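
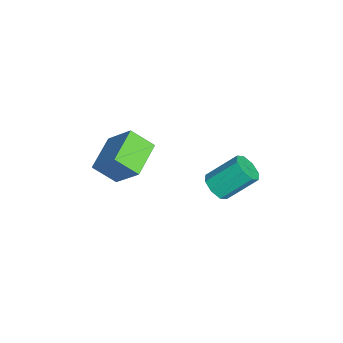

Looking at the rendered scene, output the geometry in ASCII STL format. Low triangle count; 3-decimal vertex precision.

solid 
facet normal 0.081 -0.746 -0.661
outer loop
vertex -2.927 0.434 -3.921
vertex -3.484 0.658 -4.242
vertex -2.817 0.778 -4.296
endloop
endfacet
facet normal 0.974 -0.081 0.211
outer loop
vertex -2.927 0.434 -3.921
vertex -2.817 0.778 -4.296
vertex -3.06 1.658 -2.838
endloop
endfacet
facet normal 0.974 -0.083 0.212
outer loop
vertex -3.06 1.658 -2.838
vertex -2.817 0.778 -4.296
vertex -2.949 2.002 -3.212
endloop
endfacet
facet normal -0.081 0.745 0.662
outer loop
vertex -3.06 1.658 -2.838
vertex -2.949 2.002 -3.212
vertex -3.616 1.882 -3.158
endloop
endfacet
facet normal 0.081 -0.746 -0.661
outer loop
vertex -2.817 0.778 -4.296
vertex -3.484 0.658 -4.242
vertex -3.097 1.052 -4.639
endloop
endfacet
facet normal 0.839 0.408 -0.359
outer loop
vertex -2.817 0.778 -4.296
vertex -3.097 1.052 -4.639
vertex -2.949 2.002 -3.212
endloop
endfacet
facet normal 0.839 0.408 -0.359
outer loop
vertex -2.949 2.002 -3.212
vertex -3.097 1.052 -4.639
vertex -3.229 2.276 -3.555
endloop
endfacet
facet normal -0.081 0.746 0.661
outer loop
vertex -2.949 2.002 -3.212
vertex -3.229 2.276 -3.555
vertex -3.616 1.882 -3.158
endloop
endfacet
facet normal 0.082 -0.746 -0.661
outer loop
vertex -3.097 1.052 -4.639
vertex -3.484 0.658 -4.242
vertex -3.604 1.094 -4.749
endloop
endfacet
facet normal 0.211 0.661 -0.720
outer loop
vertex -3.097 1.052 -4.639
vertex -3.604 1.094 -4.749
vertex -3.229 2.276 -3.555
endloop
endfacet
facet normal 0.212 0.660 -0.720
outer loop
vertex -3.229 2.276 -3.555
vertex -3.604 1.094 -4.749
vertex -3.736 2.318 -3.666
endloop
endfacet
facet normal -0.083 0.746 0.660
outer loop
vertex -3.229 2.276 -3.555
vertex -3.736 2.318 -3.666
vertex -3.616 1.882 -3.158
endloop
endfacet
facet normal 0.080 -0.746 -0.661
outer loop
vertex -3.604 1.094 -4.749
vertex -3.484 0.658 -4.242
vertex -4.04 0.882 -4.562
endloop
endfacet
facet normal -0.538 0.525 -0.659
outer loop
vertex -3.604 1.094 -4.749
vertex -4.04 0.882 -4.562
vertex -3.736 2.318 -3.666
endloop
endfacet
facet normal -0.537 0.525 -0.660
outer loop
vertex -3.736 2.318 -3.666
vertex -4.04 0.882 -4.562
vertex -4.173 2.106 -3.479
endloop
endfacet
facet normal -0.080 0.747 0.660
outer loop
vertex -3.736 2.318 -3.666
vertex -4.173 2.106 -3.479
vertex -3.616 1.882 -3.158
endloop
endfacet
facet normal 0.081 -0.745 -0.662
outer loop
vertex -4.04 0.882 -4.562
vertex -3.484 0.658 -4.242
vertex -4.151 0.538 -4.188
endloop
endfacet
facet normal -0.974 0.083 -0.213
outer loop
vertex -4.04 0.882 -4.562
vertex -4.151 0.538 -4.188
vertex -4.173 2.106 -3.479
endloop
endfacet
facet normal -0.974 0.082 -0.211
outer loop
vertex -4.173 2.106 -3.479
vertex -4.151 0.538 -4.188
vertex -4.283 1.762 -3.104
endloop
endfacet
facet normal -0.081 0.746 0.661
outer loop
vertex -4.173 2.106 -3.479
vertex -4.283 1.762 -3.104
vertex -3.616 1.882 -3.158
endloop
endfacet
facet normal 0.081 -0.746 -0.661
outer loop
vertex -4.151 0.538 -4.188
vertex -3.484 0.658 -4.242
vertex -3.871 0.264 -3.845
endloop
endfacet
facet normal -0.839 -0.408 0.359
outer loop
vertex -4.151 0.538 -4.188
vertex -3.871 0.264 -3.845
vertex -4.283 1.762 -3.104
endloop
endfacet
facet normal -0.839 -0.408 0.359
outer loop
vertex -4.283 1.762 -3.104
vertex -3.871 0.264 -3.845
vertex -4.003 1.488 -2.761
endloop
endfacet
facet normal -0.081 0.746 0.661
outer loop
vertex -4.283 1.762 -3.104
vertex -4.003 1.488 -2.761
vertex -3.616 1.882 -3.158
endloop
endfacet
facet normal 0.083 -0.746 -0.660
outer loop
vertex -3.871 0.264 -3.845
vertex -3.484 0.658 -4.242
vertex -3.364 0.222 -3.734
endloop
endfacet
facet normal -0.212 -0.661 0.720
outer loop
vertex -3.871 0.264 -3.845
vertex -3.364 0.222 -3.734
vertex -4.003 1.488 -2.761
endloop
endfacet
facet normal -0.211 -0.660 0.721
outer loop
vertex -4.003 1.488 -2.761
vertex -3.364 0.222 -3.734
vertex -3.496 1.446 -2.651
endloop
endfacet
facet normal -0.082 0.746 0.661
outer loop
vertex -4.003 1.488 -2.761
vertex -3.496 1.446 -2.651
vertex -3.616 1.882 -3.158
endloop
endfacet
facet normal 0.080 -0.747 -0.660
outer loop
vertex -3.364 0.222 -3.734
vertex -3.484 0.658 -4.242
vertex -2.927 0.434 -3.921
endloop
endfacet
facet normal 0.537 -0.526 0.660
outer loop
vertex -3.364 0.222 -3.734
vertex -2.927 0.434 -3.921
vertex -3.496 1.446 -2.651
endloop
endfacet
facet normal 0.538 -0.525 0.659
outer loop
vertex -3.496 1.446 -2.651
vertex -2.927 0.434 -3.921
vertex -3.06 1.658 -2.838
endloop
endfacet
facet normal -0.080 0.746 0.661
outer loop
vertex -3.496 1.446 -2.651
vertex -3.06 1.658 -2.838
vertex -3.616 1.882 -3.158
endloop
endfacet
facet normal -0.438 -0.517 -0.735
outer loop
vertex -3.186 -4.108 -2.475
vertex -4.59 -3.47 -2.087
vertex -2.982 -3.194 -3.24
endloop
endfacet
facet normal 0.883 -0.401 -0.244
outer loop
vertex -2.25 -2.33 -2.013
vertex -3.186 -4.108 -2.475
vertex -2.982 -3.194 -3.24
endloop
endfacet
facet normal -0.438 -0.518 -0.735
outer loop
vertex -2.982 -3.194 -3.24
vertex -4.59 -3.47 -2.087
vertex -4.386 -2.556 -2.853
endloop
endfacet
facet normal 0.169 0.756 -0.633
outer loop
vertex -4.386 -2.556 -2.853
vertex -2.25 -2.33 -2.013
vertex -2.982 -3.194 -3.24
endloop
endfacet
facet normal -0.169 -0.756 0.633
outer loop
vertex -3.186 -4.108 -2.475
vertex -3.858 -2.606 -0.86
vertex -4.59 -3.47 -2.087
endloop
endfacet
facet normal 0.883 -0.401 -0.244
outer loop
vertex -2.454 -3.244 -1.247
vertex -3.186 -4.108 -2.475
vertex -2.25 -2.33 -2.013
endloop
endfacet
facet normal -0.169 -0.756 0.633
outer loop
vertex -2.454 -3.244 -1.247
vertex -3.858 -2.606 -0.86
vertex -3.186 -4.108 -2.475
endloop
endfacet
facet normal -0.883 0.401 0.244
outer loop
vertex -4.59 -3.47 -2.087
vertex -3.858 -2.606 -0.86
vertex -4.386 -2.556 -2.853
endloop
endfacet
facet normal 0.169 0.756 -0.632
outer loop
vertex -3.654 -1.692 -1.625
vertex -2.25 -2.33 -2.013
vertex -4.386 -2.556 -2.853
endloop
endfacet
facet normal -0.883 0.401 0.244
outer loop
vertex -4.386 -2.556 -2.853
vertex -3.858 -2.606 -0.86
vertex -3.654 -1.692 -1.625
endloop
endfacet
facet normal 0.438 0.518 0.735
outer loop
vertex -3.654 -1.692 -1.625
vertex -2.454 -3.244 -1.247
vertex -2.25 -2.33 -2.013
endloop
endfacet
facet normal 0.438 0.518 0.735
outer loop
vertex -3.858 -2.606 -0.86
vertex -2.454 -3.244 -1.247
vertex -3.654 -1.692 -1.625
endloop
endfacet

endsolid


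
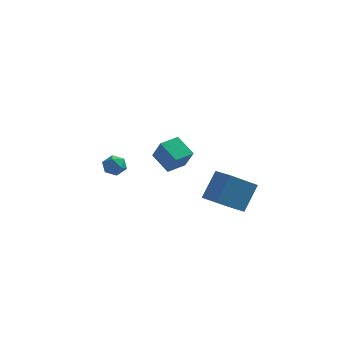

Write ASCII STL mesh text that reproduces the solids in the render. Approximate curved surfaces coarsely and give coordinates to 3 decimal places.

solid 
facet normal 0.148 0.144 0.978
outer loop
vertex -3.506 2.979 -0.484
vertex -3.366 2.251 -0.398
vertex -2.808 2.723 -0.552
endloop
endfacet
facet normal 0.325 0.725 0.607
outer loop
vertex -3.506 2.979 -0.484
vertex -2.808 2.723 -0.552
vertex -3.065 3.237 -1.029
endloop
endfacet
facet normal -0.250 0.938 0.241
outer loop
vertex -3.506 2.979 -0.484
vertex -3.065 3.237 -1.029
vertex -3.782 3.082 -1.17
endloop
endfacet
facet normal -0.782 0.487 0.388
outer loop
vertex -3.506 2.979 -0.484
vertex -3.782 3.082 -1.17
vertex -3.968 2.473 -0.78
endloop
endfacet
facet normal -0.537 -0.004 0.844
outer loop
vertex -3.506 2.979 -0.484
vertex -3.968 2.473 -0.78
vertex -3.366 2.251 -0.398
endloop
endfacet
facet normal 0.830 0.541 0.136
outer loop
vertex -3.065 3.237 -1.029
vertex -2.808 2.723 -0.552
vertex -2.652 2.667 -1.28
endloop
endfacet
facet normal 0.542 -0.400 0.739
outer loop
vertex -2.808 2.723 -0.552
vertex -3.366 2.251 -0.398
vertex -2.838 2.058 -0.89
endloop
endfacet
facet normal -0.566 -0.639 0.520
outer loop
vertex -3.366 2.251 -0.398
vertex -3.968 2.473 -0.78
vertex -3.555 1.903 -1.031
endloop
endfacet
facet normal -0.964 0.154 -0.218
outer loop
vertex -3.968 2.473 -0.78
vertex -3.782 3.082 -1.17
vertex -3.812 2.417 -1.508
endloop
endfacet
facet normal -0.102 0.884 -0.456
outer loop
vertex -3.782 3.082 -1.17
vertex -3.065 3.237 -1.029
vertex -3.254 2.889 -1.662
endloop
endfacet
facet normal 0.782 -0.487 -0.388
outer loop
vertex -3.114 2.161 -1.576
vertex -2.652 2.667 -1.28
vertex -2.838 2.058 -0.89
endloop
endfacet
facet normal 0.250 -0.938 -0.241
outer loop
vertex -3.114 2.161 -1.576
vertex -2.838 2.058 -0.89
vertex -3.555 1.903 -1.031
endloop
endfacet
facet normal -0.325 -0.725 -0.607
outer loop
vertex -3.114 2.161 -1.576
vertex -3.555 1.903 -1.031
vertex -3.812 2.417 -1.508
endloop
endfacet
facet normal -0.148 -0.144 -0.978
outer loop
vertex -3.114 2.161 -1.576
vertex -3.812 2.417 -1.508
vertex -3.254 2.889 -1.662
endloop
endfacet
facet normal 0.537 0.004 -0.844
outer loop
vertex -3.114 2.161 -1.576
vertex -3.254 2.889 -1.662
vertex -2.652 2.667 -1.28
endloop
endfacet
facet normal 0.964 -0.154 0.218
outer loop
vertex -2.838 2.058 -0.89
vertex -2.652 2.667 -1.28
vertex -2.808 2.723 -0.552
endloop
endfacet
facet normal 0.102 -0.884 0.456
outer loop
vertex -3.555 1.903 -1.031
vertex -2.838 2.058 -0.89
vertex -3.366 2.251 -0.398
endloop
endfacet
facet normal -0.830 -0.541 -0.136
outer loop
vertex -3.812 2.417 -1.508
vertex -3.555 1.903 -1.031
vertex -3.968 2.473 -0.78
endloop
endfacet
facet normal -0.542 0.400 -0.739
outer loop
vertex -3.254 2.889 -1.662
vertex -3.812 2.417 -1.508
vertex -3.782 3.082 -1.17
endloop
endfacet
facet normal 0.566 0.639 -0.520
outer loop
vertex -2.652 2.667 -1.28
vertex -3.254 2.889 -1.662
vertex -3.065 3.237 -1.029
endloop
endfacet
facet normal -0.753 0.644 -0.134
outer loop
vertex 2.102 -1.937 -0.549
vertex 2.666 -0.97 0.936
vertex 3.375 -0.715 -1.829
endloop
endfacet
facet normal -0.303 -0.520 -0.798
outer loop
vertex 4.234 -1.45 -1.676
vertex 2.102 -1.937 -0.549
vertex 3.375 -0.715 -1.829
endloop
endfacet
facet normal -0.753 0.645 -0.133
outer loop
vertex 3.375 -0.715 -1.829
vertex 2.666 -0.97 0.936
vertex 3.94 0.252 -0.343
endloop
endfacet
facet normal 0.584 0.561 -0.587
outer loop
vertex 3.94 0.252 -0.343
vertex 4.234 -1.45 -1.676
vertex 3.375 -0.715 -1.829
endloop
endfacet
facet normal -0.584 -0.561 0.587
outer loop
vertex 2.102 -1.937 -0.549
vertex 3.525 -1.705 1.089
vertex 2.666 -0.97 0.936
endloop
endfacet
facet normal -0.304 -0.520 -0.799
outer loop
vertex 2.96 -2.672 -0.397
vertex 2.102 -1.937 -0.549
vertex 4.234 -1.45 -1.676
endloop
endfacet
facet normal -0.584 -0.561 0.587
outer loop
vertex 2.96 -2.672 -0.397
vertex 3.525 -1.705 1.089
vertex 2.102 -1.937 -0.549
endloop
endfacet
facet normal 0.303 0.520 0.799
outer loop
vertex 2.666 -0.97 0.936
vertex 3.525 -1.705 1.089
vertex 3.94 0.252 -0.343
endloop
endfacet
facet normal 0.584 0.561 -0.587
outer loop
vertex 4.798 -0.483 -0.191
vertex 4.234 -1.45 -1.676
vertex 3.94 0.252 -0.343
endloop
endfacet
facet normal 0.304 0.520 0.798
outer loop
vertex 3.94 0.252 -0.343
vertex 3.525 -1.705 1.089
vertex 4.798 -0.483 -0.191
endloop
endfacet
facet normal 0.753 -0.645 0.134
outer loop
vertex 4.798 -0.483 -0.191
vertex 2.96 -2.672 -0.397
vertex 4.234 -1.45 -1.676
endloop
endfacet
facet normal 0.753 -0.645 0.133
outer loop
vertex 3.525 -1.705 1.089
vertex 2.96 -2.672 -0.397
vertex 4.798 -0.483 -0.191
endloop
endfacet
facet normal -0.363 0.402 -0.841
outer loop
vertex -0.798 0.041 1.28
vertex -0.023 0.926 1.369
vertex 0.133 -0.699 0.524
endloop
endfacet
facet normal -0.657 -0.750 -0.075
outer loop
vertex 0.663 -1.286 1.751
vertex -0.798 0.041 1.28
vertex 0.133 -0.699 0.524
endloop
endfacet
facet normal -0.363 0.402 -0.841
outer loop
vertex 0.133 -0.699 0.524
vertex -0.023 0.926 1.369
vertex 0.909 0.187 0.613
endloop
endfacet
facet normal 0.661 -0.525 -0.537
outer loop
vertex 0.909 0.187 0.613
vertex 0.663 -1.286 1.751
vertex 0.133 -0.699 0.524
endloop
endfacet
facet normal -0.661 0.525 0.537
outer loop
vertex -0.798 0.041 1.28
vertex 0.507 0.339 2.596
vertex -0.023 0.926 1.369
endloop
endfacet
facet normal -0.657 -0.750 -0.076
outer loop
vertex -0.269 -0.547 2.507
vertex -0.798 0.041 1.28
vertex 0.663 -1.286 1.751
endloop
endfacet
facet normal -0.661 0.525 0.536
outer loop
vertex -0.269 -0.547 2.507
vertex 0.507 0.339 2.596
vertex -0.798 0.041 1.28
endloop
endfacet
facet normal 0.656 0.751 0.076
outer loop
vertex -0.023 0.926 1.369
vertex 0.507 0.339 2.596
vertex 0.909 0.187 0.613
endloop
endfacet
facet normal 0.661 -0.525 -0.536
outer loop
vertex 1.438 -0.401 1.84
vertex 0.663 -1.286 1.751
vertex 0.909 0.187 0.613
endloop
endfacet
facet normal 0.657 0.750 0.076
outer loop
vertex 0.909 0.187 0.613
vertex 0.507 0.339 2.596
vertex 1.438 -0.401 1.84
endloop
endfacet
facet normal 0.363 -0.402 0.841
outer loop
vertex 1.438 -0.401 1.84
vertex -0.269 -0.547 2.507
vertex 0.663 -1.286 1.751
endloop
endfacet
facet normal 0.363 -0.402 0.841
outer loop
vertex 0.507 0.339 2.596
vertex -0.269 -0.547 2.507
vertex 1.438 -0.401 1.84
endloop
endfacet

endsolid


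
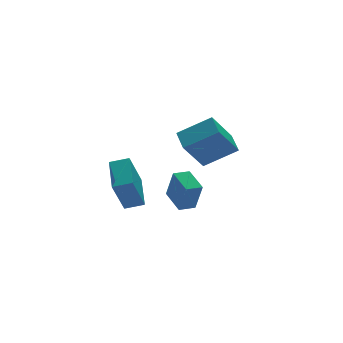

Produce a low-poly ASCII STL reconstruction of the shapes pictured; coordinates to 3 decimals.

solid 
facet normal -0.994 0.043 0.101
outer loop
vertex -1.937 -2.907 1.025
vertex -1.844 -1.587 1.378
vertex -2.071 -2.497 -0.474
endloop
endfacet
facet normal -0.067 -0.964 -0.258
outer loop
vertex -1.236 -2.533 -0.558
vertex -1.937 -2.907 1.025
vertex -2.071 -2.497 -0.474
endloop
endfacet
facet normal -0.994 0.043 0.101
outer loop
vertex -2.071 -2.497 -0.474
vertex -1.844 -1.587 1.378
vertex -1.978 -1.177 -0.121
endloop
endfacet
facet normal -0.085 0.263 -0.961
outer loop
vertex -1.978 -1.177 -0.121
vertex -1.236 -2.533 -0.558
vertex -2.071 -2.497 -0.474
endloop
endfacet
facet normal 0.085 -0.263 0.961
outer loop
vertex -1.937 -2.907 1.025
vertex -1.009 -1.623 1.294
vertex -1.844 -1.587 1.378
endloop
endfacet
facet normal -0.067 -0.964 -0.258
outer loop
vertex -1.102 -2.943 0.941
vertex -1.937 -2.907 1.025
vertex -1.236 -2.533 -0.558
endloop
endfacet
facet normal 0.085 -0.263 0.961
outer loop
vertex -1.102 -2.943 0.941
vertex -1.009 -1.623 1.294
vertex -1.937 -2.907 1.025
endloop
endfacet
facet normal 0.067 0.964 0.258
outer loop
vertex -1.844 -1.587 1.378
vertex -1.009 -1.623 1.294
vertex -1.978 -1.177 -0.121
endloop
endfacet
facet normal -0.085 0.263 -0.961
outer loop
vertex -1.143 -1.213 -0.205
vertex -1.236 -2.533 -0.558
vertex -1.978 -1.177 -0.121
endloop
endfacet
facet normal 0.067 0.964 0.258
outer loop
vertex -1.978 -1.177 -0.121
vertex -1.009 -1.623 1.294
vertex -1.143 -1.213 -0.205
endloop
endfacet
facet normal 0.994 -0.043 -0.101
outer loop
vertex -1.143 -1.213 -0.205
vertex -1.102 -2.943 0.941
vertex -1.236 -2.533 -0.558
endloop
endfacet
facet normal 0.994 -0.043 -0.101
outer loop
vertex -1.009 -1.623 1.294
vertex -1.102 -2.943 0.941
vertex -1.143 -1.213 -0.205
endloop
endfacet
facet normal -0.588 -0.112 0.801
outer loop
vertex 1.01 -0.213 3.628
vertex -0.463 0.504 2.646
vertex 0.718 -1.317 3.259
endloop
endfacet
facet normal 0.771 -0.376 0.514
outer loop
vertex 1.943 -1.084 1.594
vertex 1.01 -0.213 3.628
vertex 0.718 -1.317 3.259
endloop
endfacet
facet normal -0.589 -0.112 0.800
outer loop
vertex 0.718 -1.317 3.259
vertex -0.463 0.504 2.646
vertex -0.754 -0.6 2.277
endloop
endfacet
facet normal -0.243 -0.920 -0.308
outer loop
vertex -0.754 -0.6 2.277
vertex 1.943 -1.084 1.594
vertex 0.718 -1.317 3.259
endloop
endfacet
facet normal 0.243 0.920 0.307
outer loop
vertex 1.01 -0.213 3.628
vertex 0.762 0.737 0.981
vertex -0.463 0.504 2.646
endloop
endfacet
facet normal 0.771 -0.375 0.514
outer loop
vertex 2.234 0.02 1.963
vertex 1.01 -0.213 3.628
vertex 1.943 -1.084 1.594
endloop
endfacet
facet normal 0.243 0.920 0.307
outer loop
vertex 2.234 0.02 1.963
vertex 0.762 0.737 0.981
vertex 1.01 -0.213 3.628
endloop
endfacet
facet normal -0.771 0.375 -0.515
outer loop
vertex -0.463 0.504 2.646
vertex 0.762 0.737 0.981
vertex -0.754 -0.6 2.277
endloop
endfacet
facet normal -0.243 -0.920 -0.307
outer loop
vertex 0.47 -0.367 0.612
vertex 1.943 -1.084 1.594
vertex -0.754 -0.6 2.277
endloop
endfacet
facet normal -0.771 0.376 -0.514
outer loop
vertex -0.754 -0.6 2.277
vertex 0.762 0.737 0.981
vertex 0.47 -0.367 0.612
endloop
endfacet
facet normal 0.589 0.112 -0.801
outer loop
vertex 0.47 -0.367 0.612
vertex 2.234 0.02 1.963
vertex 1.943 -1.084 1.594
endloop
endfacet
facet normal 0.589 0.112 -0.801
outer loop
vertex 0.762 0.737 0.981
vertex 2.234 0.02 1.963
vertex 0.47 -0.367 0.612
endloop
endfacet
facet normal -0.834 0.480 -0.272
outer loop
vertex -2.643 2.833 -1.519
vertex -1.89 4.524 -0.846
vertex -1.781 3.226 -3.471
endloop
endfacet
facet normal -0.383 -0.858 -0.342
outer loop
vertex -0.93 2.736 -3.194
vertex -2.643 2.833 -1.519
vertex -1.781 3.226 -3.471
endloop
endfacet
facet normal -0.834 0.480 -0.272
outer loop
vertex -1.781 3.226 -3.471
vertex -1.89 4.524 -0.846
vertex -1.028 4.917 -2.798
endloop
endfacet
facet normal 0.397 0.181 -0.900
outer loop
vertex -1.028 4.917 -2.798
vertex -0.93 2.736 -3.194
vertex -1.781 3.226 -3.471
endloop
endfacet
facet normal -0.397 -0.181 0.900
outer loop
vertex -2.643 2.833 -1.519
vertex -1.039 4.034 -0.569
vertex -1.89 4.524 -0.846
endloop
endfacet
facet normal -0.383 -0.858 -0.342
outer loop
vertex -1.792 2.343 -1.242
vertex -2.643 2.833 -1.519
vertex -0.93 2.736 -3.194
endloop
endfacet
facet normal -0.397 -0.181 0.900
outer loop
vertex -1.792 2.343 -1.242
vertex -1.039 4.034 -0.569
vertex -2.643 2.833 -1.519
endloop
endfacet
facet normal 0.383 0.858 0.342
outer loop
vertex -1.89 4.524 -0.846
vertex -1.039 4.034 -0.569
vertex -1.028 4.917 -2.798
endloop
endfacet
facet normal 0.397 0.181 -0.900
outer loop
vertex -0.177 4.427 -2.521
vertex -0.93 2.736 -3.194
vertex -1.028 4.917 -2.798
endloop
endfacet
facet normal 0.383 0.858 0.342
outer loop
vertex -1.028 4.917 -2.798
vertex -1.039 4.034 -0.569
vertex -0.177 4.427 -2.521
endloop
endfacet
facet normal 0.834 -0.480 0.272
outer loop
vertex -0.177 4.427 -2.521
vertex -1.792 2.343 -1.242
vertex -0.93 2.736 -3.194
endloop
endfacet
facet normal 0.834 -0.480 0.272
outer loop
vertex -1.039 4.034 -0.569
vertex -1.792 2.343 -1.242
vertex -0.177 4.427 -2.521
endloop
endfacet

endsolid


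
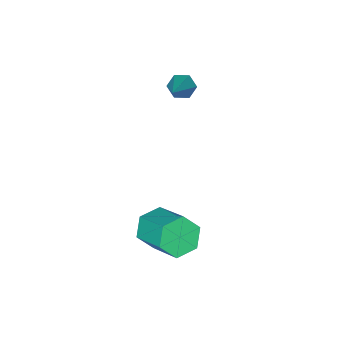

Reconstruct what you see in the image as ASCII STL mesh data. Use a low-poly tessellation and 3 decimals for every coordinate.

solid 
facet normal -0.156 -0.848 -0.506
outer loop
vertex 2.0 2.74 -4.78
vertex 1.548 2.422 -4.108
vertex 1.141 2.87 -4.733
endloop
endfacet
facet normal 0.030 0.508 -0.861
outer loop
vertex 2.0 2.74 -4.78
vertex 1.141 2.87 -4.733
vertex 2.284 4.275 -3.864
endloop
endfacet
facet normal 0.030 0.508 -0.861
outer loop
vertex 2.284 4.275 -3.864
vertex 1.141 2.87 -4.733
vertex 1.425 4.406 -3.817
endloop
endfacet
facet normal 0.157 0.848 0.506
outer loop
vertex 2.284 4.275 -3.864
vertex 1.425 4.406 -3.817
vertex 1.832 3.958 -3.192
endloop
endfacet
facet normal -0.157 -0.848 -0.506
outer loop
vertex 1.141 2.87 -4.733
vertex 1.548 2.422 -4.108
vertex 0.689 2.553 -4.061
endloop
endfacet
facet normal -0.840 0.384 -0.384
outer loop
vertex 1.141 2.87 -4.733
vertex 0.689 2.553 -4.061
vertex 1.425 4.406 -3.817
endloop
endfacet
facet normal -0.840 0.384 -0.383
outer loop
vertex 1.425 4.406 -3.817
vertex 0.689 2.553 -4.061
vertex 0.973 4.088 -3.145
endloop
endfacet
facet normal 0.156 0.848 0.506
outer loop
vertex 1.425 4.406 -3.817
vertex 0.973 4.088 -3.145
vertex 1.832 3.958 -3.192
endloop
endfacet
facet normal -0.157 -0.848 -0.506
outer loop
vertex 0.689 2.553 -4.061
vertex 1.548 2.422 -4.108
vertex 1.096 2.105 -3.436
endloop
endfacet
facet normal -0.870 -0.124 0.478
outer loop
vertex 0.689 2.553 -4.061
vertex 1.096 2.105 -3.436
vertex 0.973 4.088 -3.145
endloop
endfacet
facet normal -0.870 -0.124 0.478
outer loop
vertex 0.973 4.088 -3.145
vertex 1.096 2.105 -3.436
vertex 1.38 3.64 -2.52
endloop
endfacet
facet normal 0.156 0.848 0.506
outer loop
vertex 0.973 4.088 -3.145
vertex 1.38 3.64 -2.52
vertex 1.832 3.958 -3.192
endloop
endfacet
facet normal -0.157 -0.848 -0.506
outer loop
vertex 1.096 2.105 -3.436
vertex 1.548 2.422 -4.108
vertex 1.955 1.974 -3.483
endloop
endfacet
facet normal -0.030 -0.508 0.861
outer loop
vertex 1.096 2.105 -3.436
vertex 1.955 1.974 -3.483
vertex 1.38 3.64 -2.52
endloop
endfacet
facet normal -0.030 -0.508 0.861
outer loop
vertex 1.38 3.64 -2.52
vertex 1.955 1.974 -3.483
vertex 2.239 3.51 -2.567
endloop
endfacet
facet normal 0.156 0.848 0.506
outer loop
vertex 1.38 3.64 -2.52
vertex 2.239 3.51 -2.567
vertex 1.832 3.958 -3.192
endloop
endfacet
facet normal -0.156 -0.848 -0.506
outer loop
vertex 1.955 1.974 -3.483
vertex 1.548 2.422 -4.108
vertex 2.407 2.292 -4.155
endloop
endfacet
facet normal 0.840 -0.384 0.383
outer loop
vertex 1.955 1.974 -3.483
vertex 2.407 2.292 -4.155
vertex 2.239 3.51 -2.567
endloop
endfacet
facet normal 0.840 -0.384 0.384
outer loop
vertex 2.239 3.51 -2.567
vertex 2.407 2.292 -4.155
vertex 2.691 3.827 -3.239
endloop
endfacet
facet normal 0.157 0.848 0.506
outer loop
vertex 2.239 3.51 -2.567
vertex 2.691 3.827 -3.239
vertex 1.832 3.958 -3.192
endloop
endfacet
facet normal -0.156 -0.848 -0.506
outer loop
vertex 2.407 2.292 -4.155
vertex 1.548 2.422 -4.108
vertex 2.0 2.74 -4.78
endloop
endfacet
facet normal 0.870 0.124 -0.478
outer loop
vertex 2.407 2.292 -4.155
vertex 2.0 2.74 -4.78
vertex 2.691 3.827 -3.239
endloop
endfacet
facet normal 0.870 0.124 -0.478
outer loop
vertex 2.691 3.827 -3.239
vertex 2.0 2.74 -4.78
vertex 2.284 4.275 -3.864
endloop
endfacet
facet normal 0.157 0.848 0.506
outer loop
vertex 2.691 3.827 -3.239
vertex 2.284 4.275 -3.864
vertex 1.832 3.958 -3.192
endloop
endfacet
facet normal -0.672 -0.463 -0.578
outer loop
vertex -1.632 -0.068 -0.276
vertex -2.008 -0.056 0.152
vertex -1.986 0.376 -0.22
endloop
endfacet
facet normal 0.559 0.526 -0.641
outer loop
vertex -1.632 -0.068 -0.276
vertex -1.986 0.376 -0.22
vertex -0.712 0.836 1.268
endloop
endfacet
facet normal -0.672 -0.464 -0.578
outer loop
vertex -1.986 0.376 -0.22
vertex -2.008 -0.056 0.152
vertex -2.362 0.387 0.208
endloop
endfacet
facet normal -0.159 0.973 -0.165
outer loop
vertex -1.986 0.376 -0.22
vertex -2.362 0.387 0.208
vertex -0.712 0.836 1.268
endloop
endfacet
facet normal -0.671 -0.463 -0.578
outer loop
vertex -2.362 0.387 0.208
vertex -2.008 -0.056 0.152
vertex -2.385 -0.044 0.58
endloop
endfacet
facet normal -0.550 0.562 0.618
outer loop
vertex -2.362 0.387 0.208
vertex -2.385 -0.044 0.58
vertex -0.712 0.836 1.268
endloop
endfacet
facet normal -0.672 -0.462 -0.579
outer loop
vertex -2.385 -0.044 0.58
vertex -2.008 -0.056 0.152
vertex -2.031 -0.488 0.523
endloop
endfacet
facet normal -0.225 -0.298 0.928
outer loop
vertex -2.385 -0.044 0.58
vertex -2.031 -0.488 0.523
vertex -0.712 0.836 1.268
endloop
endfacet
facet normal -0.673 -0.461 -0.578
outer loop
vertex -2.031 -0.488 0.523
vertex -2.008 -0.056 0.152
vertex -1.655 -0.5 0.095
endloop
endfacet
facet normal 0.491 -0.744 0.453
outer loop
vertex -2.031 -0.488 0.523
vertex -1.655 -0.5 0.095
vertex -0.712 0.836 1.268
endloop
endfacet
facet normal -0.673 -0.461 -0.578
outer loop
vertex -1.655 -0.5 0.095
vertex -2.008 -0.056 0.152
vertex -1.632 -0.068 -0.276
endloop
endfacet
facet normal 0.883 -0.332 -0.332
outer loop
vertex -1.655 -0.5 0.095
vertex -1.632 -0.068 -0.276
vertex -0.712 0.836 1.268
endloop
endfacet

endsolid


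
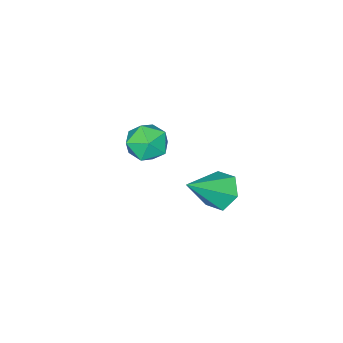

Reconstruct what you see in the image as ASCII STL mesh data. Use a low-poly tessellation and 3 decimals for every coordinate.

solid 
facet normal -0.063 0.879 0.473
outer loop
vertex 0.078 -1.864 0.136
vertex -0.354 -2.287 0.865
vertex 0.59 -2.213 0.853
endloop
endfacet
facet normal 0.513 0.857 0.051
outer loop
vertex 0.078 -1.864 0.136
vertex 0.59 -2.213 0.853
vertex 0.881 -2.334 -0.04
endloop
endfacet
facet normal 0.293 0.731 -0.616
outer loop
vertex 0.078 -1.864 0.136
vertex 0.881 -2.334 -0.04
vertex 0.118 -2.483 -0.579
endloop
endfacet
facet normal -0.419 0.675 -0.607
outer loop
vertex 0.078 -1.864 0.136
vertex 0.118 -2.483 -0.579
vertex -0.645 -2.454 -0.02
endloop
endfacet
facet normal -0.639 0.766 0.066
outer loop
vertex 0.078 -1.864 0.136
vertex -0.645 -2.454 -0.02
vertex -0.354 -2.287 0.865
endloop
endfacet
facet normal 0.917 0.306 0.257
outer loop
vertex 0.881 -2.334 -0.04
vertex 0.59 -2.213 0.853
vertex 0.945 -3.046 0.58
endloop
endfacet
facet normal -0.015 0.342 0.940
outer loop
vertex 0.59 -2.213 0.853
vertex -0.354 -2.287 0.865
vertex 0.182 -3.017 1.139
endloop
endfacet
facet normal -0.946 0.160 0.281
outer loop
vertex -0.354 -2.287 0.865
vertex -0.645 -2.454 -0.02
vertex -0.581 -3.166 0.6
endloop
endfacet
facet normal -0.591 0.013 -0.807
outer loop
vertex -0.645 -2.454 -0.02
vertex 0.118 -2.483 -0.579
vertex -0.29 -3.287 -0.293
endloop
endfacet
facet normal 0.560 0.103 -0.822
outer loop
vertex 0.118 -2.483 -0.579
vertex 0.881 -2.334 -0.04
vertex 0.654 -3.213 -0.305
endloop
endfacet
facet normal 0.419 -0.675 0.607
outer loop
vertex 0.222 -3.636 0.424
vertex 0.945 -3.046 0.58
vertex 0.182 -3.017 1.139
endloop
endfacet
facet normal -0.293 -0.731 0.616
outer loop
vertex 0.222 -3.636 0.424
vertex 0.182 -3.017 1.139
vertex -0.581 -3.166 0.6
endloop
endfacet
facet normal -0.513 -0.857 -0.051
outer loop
vertex 0.222 -3.636 0.424
vertex -0.581 -3.166 0.6
vertex -0.29 -3.287 -0.293
endloop
endfacet
facet normal 0.063 -0.879 -0.473
outer loop
vertex 0.222 -3.636 0.424
vertex -0.29 -3.287 -0.293
vertex 0.654 -3.213 -0.305
endloop
endfacet
facet normal 0.639 -0.766 -0.066
outer loop
vertex 0.222 -3.636 0.424
vertex 0.654 -3.213 -0.305
vertex 0.945 -3.046 0.58
endloop
endfacet
facet normal 0.591 -0.013 0.807
outer loop
vertex 0.182 -3.017 1.139
vertex 0.945 -3.046 0.58
vertex 0.59 -2.213 0.853
endloop
endfacet
facet normal -0.560 -0.103 0.822
outer loop
vertex -0.581 -3.166 0.6
vertex 0.182 -3.017 1.139
vertex -0.354 -2.287 0.865
endloop
endfacet
facet normal -0.917 -0.306 -0.257
outer loop
vertex -0.29 -3.287 -0.293
vertex -0.581 -3.166 0.6
vertex -0.645 -2.454 -0.02
endloop
endfacet
facet normal 0.015 -0.342 -0.940
outer loop
vertex 0.654 -3.213 -0.305
vertex -0.29 -3.287 -0.293
vertex 0.118 -2.483 -0.579
endloop
endfacet
facet normal 0.946 -0.160 -0.281
outer loop
vertex 0.945 -3.046 0.58
vertex 0.654 -3.213 -0.305
vertex 0.881 -2.334 -0.04
endloop
endfacet
facet normal -0.767 0.173 -0.618
outer loop
vertex 1.308 2.153 0.367
vertex 0.836 1.591 0.796
vertex 0.835 2.409 1.026
endloop
endfacet
facet normal 0.580 0.809 0.102
outer loop
vertex 1.308 2.153 0.367
vertex 0.835 2.409 1.026
vertex 2.264 1.269 1.944
endloop
endfacet
facet normal -0.768 0.173 -0.617
outer loop
vertex 0.835 2.409 1.026
vertex 0.836 1.591 0.796
vertex 0.364 1.847 1.455
endloop
endfacet
facet normal -0.016 0.615 0.788
outer loop
vertex 0.835 2.409 1.026
vertex 0.364 1.847 1.455
vertex 2.264 1.269 1.944
endloop
endfacet
facet normal -0.768 0.172 -0.617
outer loop
vertex 0.364 1.847 1.455
vertex 0.836 1.591 0.796
vertex 0.365 1.028 1.225
endloop
endfacet
facet normal -0.313 -0.257 0.914
outer loop
vertex 0.364 1.847 1.455
vertex 0.365 1.028 1.225
vertex 2.264 1.269 1.944
endloop
endfacet
facet normal -0.768 0.172 -0.617
outer loop
vertex 0.365 1.028 1.225
vertex 0.836 1.591 0.796
vertex 0.837 0.772 0.566
endloop
endfacet
facet normal -0.015 -0.936 0.353
outer loop
vertex 0.365 1.028 1.225
vertex 0.837 0.772 0.566
vertex 2.264 1.269 1.944
endloop
endfacet
facet normal -0.768 0.172 -0.617
outer loop
vertex 0.837 0.772 0.566
vertex 0.836 1.591 0.796
vertex 1.308 1.334 0.137
endloop
endfacet
facet normal 0.581 -0.742 -0.334
outer loop
vertex 0.837 0.772 0.566
vertex 1.308 1.334 0.137
vertex 2.264 1.269 1.944
endloop
endfacet
facet normal -0.767 0.173 -0.617
outer loop
vertex 1.308 1.334 0.137
vertex 0.836 1.591 0.796
vertex 1.308 2.153 0.367
endloop
endfacet
facet normal 0.878 0.129 -0.460
outer loop
vertex 1.308 1.334 0.137
vertex 1.308 2.153 0.367
vertex 2.264 1.269 1.944
endloop
endfacet

endsolid


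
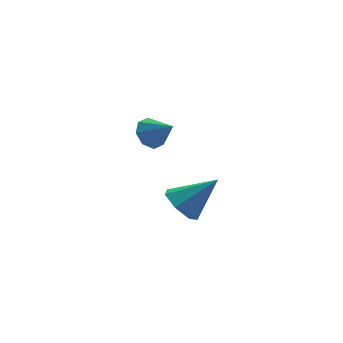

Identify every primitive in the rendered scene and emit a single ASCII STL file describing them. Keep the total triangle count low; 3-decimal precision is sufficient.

solid 
facet normal -0.749 0.062 -0.660
outer loop
vertex 2.594 -1.354 -1.354
vertex 2.062 -1.687 -0.781
vertex 2.25 -0.869 -0.918
endloop
endfacet
facet normal 0.733 0.662 -0.157
outer loop
vertex 2.594 -1.354 -1.354
vertex 2.25 -0.869 -0.918
vertex 3.358 -1.793 0.361
endloop
endfacet
facet normal -0.749 0.062 -0.659
outer loop
vertex 2.25 -0.869 -0.918
vertex 2.062 -1.687 -0.781
vertex 1.764 -1.0 -0.378
endloop
endfacet
facet normal 0.237 0.873 0.425
outer loop
vertex 2.25 -0.869 -0.918
vertex 1.764 -1.0 -0.378
vertex 3.358 -1.793 0.361
endloop
endfacet
facet normal -0.749 0.062 -0.659
outer loop
vertex 1.764 -1.0 -0.378
vertex 2.062 -1.687 -0.781
vertex 1.503 -1.648 -0.142
endloop
endfacet
facet normal -0.209 0.408 0.889
outer loop
vertex 1.764 -1.0 -0.378
vertex 1.503 -1.648 -0.142
vertex 3.358 -1.793 0.361
endloop
endfacet
facet normal -0.749 0.061 -0.659
outer loop
vertex 1.503 -1.648 -0.142
vertex 2.062 -1.687 -0.781
vertex 1.663 -2.325 -0.387
endloop
endfacet
facet normal -0.270 -0.383 0.883
outer loop
vertex 1.503 -1.648 -0.142
vertex 1.663 -2.325 -0.387
vertex 3.358 -1.793 0.361
endloop
endfacet
facet normal -0.749 0.061 -0.659
outer loop
vertex 1.663 -2.325 -0.387
vertex 2.062 -1.687 -0.781
vertex 2.123 -2.522 -0.928
endloop
endfacet
facet normal 0.101 -0.904 0.415
outer loop
vertex 1.663 -2.325 -0.387
vertex 2.123 -2.522 -0.928
vertex 3.358 -1.793 0.361
endloop
endfacet
facet normal -0.749 0.061 -0.660
outer loop
vertex 2.123 -2.522 -0.928
vertex 2.062 -1.687 -0.781
vertex 2.538 -2.089 -1.359
endloop
endfacet
facet normal 0.624 -0.763 -0.166
outer loop
vertex 2.123 -2.522 -0.928
vertex 2.538 -2.089 -1.359
vertex 3.358 -1.793 0.361
endloop
endfacet
facet normal -0.749 0.062 -0.660
outer loop
vertex 2.538 -2.089 -1.359
vertex 2.062 -1.687 -0.781
vertex 2.594 -1.354 -1.354
endloop
endfacet
facet normal 0.905 -0.066 -0.420
outer loop
vertex 2.538 -2.089 -1.359
vertex 2.594 -1.354 -1.354
vertex 3.358 -1.793 0.361
endloop
endfacet
facet normal -0.501 0.623 -0.600
outer loop
vertex 1.163 -2.72 3.148
vertex 0.78 -2.541 3.654
vertex 1.35 -2.325 3.402
endloop
endfacet
facet normal 0.927 -0.272 -0.259
outer loop
vertex 1.163 -2.72 3.148
vertex 1.35 -2.325 3.402
vertex 1.34 -3.239 4.326
endloop
endfacet
facet normal -0.501 0.623 -0.600
outer loop
vertex 1.35 -2.325 3.402
vertex 0.78 -2.541 3.654
vertex 1.203 -2.057 3.803
endloop
endfacet
facet normal 0.955 0.205 0.213
outer loop
vertex 1.35 -2.325 3.402
vertex 1.203 -2.057 3.803
vertex 1.34 -3.239 4.326
endloop
endfacet
facet normal -0.501 0.623 -0.601
outer loop
vertex 1.203 -2.057 3.803
vertex 0.78 -2.541 3.654
vertex 0.808 -2.072 4.117
endloop
endfacet
facet normal 0.564 0.388 0.729
outer loop
vertex 1.203 -2.057 3.803
vertex 0.808 -2.072 4.117
vertex 1.34 -3.239 4.326
endloop
endfacet
facet normal -0.500 0.623 -0.601
outer loop
vertex 0.808 -2.072 4.117
vertex 0.78 -2.541 3.654
vertex 0.396 -2.361 4.16
endloop
endfacet
facet normal -0.016 0.169 0.985
outer loop
vertex 0.808 -2.072 4.117
vertex 0.396 -2.361 4.16
vertex 1.34 -3.239 4.326
endloop
endfacet
facet normal -0.500 0.623 -0.601
outer loop
vertex 0.396 -2.361 4.16
vertex 0.78 -2.541 3.654
vertex 0.209 -2.756 3.906
endloop
endfacet
facet normal -0.448 -0.324 0.833
outer loop
vertex 0.396 -2.361 4.16
vertex 0.209 -2.756 3.906
vertex 1.34 -3.239 4.326
endloop
endfacet
facet normal -0.500 0.624 -0.600
outer loop
vertex 0.209 -2.756 3.906
vertex 0.78 -2.541 3.654
vertex 0.356 -3.025 3.504
endloop
endfacet
facet normal -0.477 -0.801 0.362
outer loop
vertex 0.209 -2.756 3.906
vertex 0.356 -3.025 3.504
vertex 1.34 -3.239 4.326
endloop
endfacet
facet normal -0.500 0.624 -0.601
outer loop
vertex 0.356 -3.025 3.504
vertex 0.78 -2.541 3.654
vertex 0.752 -3.01 3.19
endloop
endfacet
facet normal -0.085 -0.984 -0.154
outer loop
vertex 0.356 -3.025 3.504
vertex 0.752 -3.01 3.19
vertex 1.34 -3.239 4.326
endloop
endfacet
facet normal -0.501 0.624 -0.600
outer loop
vertex 0.752 -3.01 3.19
vertex 0.78 -2.541 3.654
vertex 1.163 -2.72 3.148
endloop
endfacet
facet normal 0.497 -0.764 -0.411
outer loop
vertex 0.752 -3.01 3.19
vertex 1.163 -2.72 3.148
vertex 1.34 -3.239 4.326
endloop
endfacet

endsolid


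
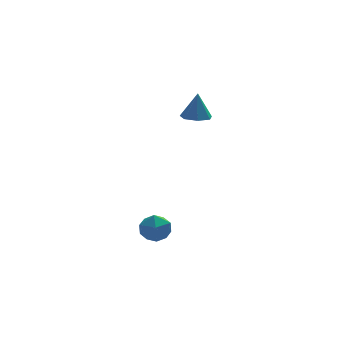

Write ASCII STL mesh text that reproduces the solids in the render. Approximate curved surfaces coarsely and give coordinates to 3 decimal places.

solid 
facet normal 0.033 0.650 0.759
outer loop
vertex -0.155 -3.006 -2.175
vertex 0.191 -3.656 -1.633
vertex 0.751 -3.119 -2.117
endloop
endfacet
facet normal 0.114 0.984 0.134
outer loop
vertex -0.155 -3.006 -2.175
vertex 0.751 -3.119 -2.117
vertex 0.36 -2.963 -2.93
endloop
endfacet
facet normal -0.461 0.846 -0.266
outer loop
vertex -0.155 -3.006 -2.175
vertex 0.36 -2.963 -2.93
vertex -0.441 -3.405 -2.948
endloop
endfacet
facet normal -0.897 0.427 0.112
outer loop
vertex -0.155 -3.006 -2.175
vertex -0.441 -3.405 -2.948
vertex -0.545 -3.833 -2.146
endloop
endfacet
facet normal -0.593 0.306 0.745
outer loop
vertex -0.155 -3.006 -2.175
vertex -0.545 -3.833 -2.146
vertex 0.191 -3.656 -1.633
endloop
endfacet
facet normal 0.683 0.704 -0.193
outer loop
vertex 0.36 -2.963 -2.93
vertex 0.751 -3.119 -2.117
vertex 1.025 -3.587 -2.854
endloop
endfacet
facet normal 0.550 0.164 0.819
outer loop
vertex 0.751 -3.119 -2.117
vertex 0.191 -3.656 -1.633
vertex 0.921 -4.015 -2.052
endloop
endfacet
facet normal -0.460 -0.393 0.796
outer loop
vertex 0.191 -3.656 -1.633
vertex -0.545 -3.833 -2.146
vertex 0.12 -4.457 -2.07
endloop
endfacet
facet normal -0.953 -0.197 -0.229
outer loop
vertex -0.545 -3.833 -2.146
vertex -0.441 -3.405 -2.948
vertex -0.271 -4.301 -2.883
endloop
endfacet
facet normal -0.246 0.481 -0.841
outer loop
vertex -0.441 -3.405 -2.948
vertex 0.36 -2.963 -2.93
vertex 0.289 -3.764 -3.367
endloop
endfacet
facet normal 0.897 -0.427 -0.112
outer loop
vertex 0.635 -4.414 -2.825
vertex 1.025 -3.587 -2.854
vertex 0.921 -4.015 -2.052
endloop
endfacet
facet normal 0.461 -0.846 0.266
outer loop
vertex 0.635 -4.414 -2.825
vertex 0.921 -4.015 -2.052
vertex 0.12 -4.457 -2.07
endloop
endfacet
facet normal -0.114 -0.984 -0.134
outer loop
vertex 0.635 -4.414 -2.825
vertex 0.12 -4.457 -2.07
vertex -0.271 -4.301 -2.883
endloop
endfacet
facet normal -0.033 -0.650 -0.759
outer loop
vertex 0.635 -4.414 -2.825
vertex -0.271 -4.301 -2.883
vertex 0.289 -3.764 -3.367
endloop
endfacet
facet normal 0.593 -0.306 -0.745
outer loop
vertex 0.635 -4.414 -2.825
vertex 0.289 -3.764 -3.367
vertex 1.025 -3.587 -2.854
endloop
endfacet
facet normal 0.953 0.197 0.229
outer loop
vertex 0.921 -4.015 -2.052
vertex 1.025 -3.587 -2.854
vertex 0.751 -3.119 -2.117
endloop
endfacet
facet normal 0.246 -0.481 0.841
outer loop
vertex 0.12 -4.457 -2.07
vertex 0.921 -4.015 -2.052
vertex 0.191 -3.656 -1.633
endloop
endfacet
facet normal -0.683 -0.704 0.193
outer loop
vertex -0.271 -4.301 -2.883
vertex 0.12 -4.457 -2.07
vertex -0.545 -3.833 -2.146
endloop
endfacet
facet normal -0.550 -0.164 -0.819
outer loop
vertex 0.289 -3.764 -3.367
vertex -0.271 -4.301 -2.883
vertex -0.441 -3.405 -2.948
endloop
endfacet
facet normal 0.460 0.393 -0.796
outer loop
vertex 1.025 -3.587 -2.854
vertex 0.289 -3.764 -3.367
vertex 0.36 -2.963 -2.93
endloop
endfacet
facet normal -0.071 -0.087 -0.994
outer loop
vertex 3.362 0.585 3.051
vertex 2.936 -0.086 3.14
vertex 2.674 0.668 3.093
endloop
endfacet
facet normal 0.133 0.932 0.338
outer loop
vertex 3.362 0.585 3.051
vertex 2.674 0.668 3.093
vertex 3.044 0.046 4.66
endloop
endfacet
facet normal -0.070 -0.086 -0.994
outer loop
vertex 2.674 0.668 3.093
vertex 2.936 -0.086 3.14
vertex 2.183 0.183 3.17
endloop
endfacet
facet normal -0.606 0.680 0.413
outer loop
vertex 2.674 0.668 3.093
vertex 2.183 0.183 3.17
vertex 3.044 0.046 4.66
endloop
endfacet
facet normal -0.070 -0.086 -0.994
outer loop
vertex 2.183 0.183 3.17
vertex 2.936 -0.086 3.14
vertex 2.26 -0.505 3.224
endloop
endfacet
facet normal -0.867 -0.058 0.495
outer loop
vertex 2.183 0.183 3.17
vertex 2.26 -0.505 3.224
vertex 3.044 0.046 4.66
endloop
endfacet
facet normal -0.070 -0.086 -0.994
outer loop
vertex 2.26 -0.505 3.224
vertex 2.936 -0.086 3.14
vertex 2.846 -0.878 3.215
endloop
endfacet
facet normal -0.452 -0.722 0.524
outer loop
vertex 2.26 -0.505 3.224
vertex 2.846 -0.878 3.215
vertex 3.044 0.046 4.66
endloop
endfacet
facet normal -0.071 -0.086 -0.994
outer loop
vertex 2.846 -0.878 3.215
vertex 2.936 -0.086 3.14
vertex 3.5 -0.654 3.149
endloop
endfacet
facet normal 0.328 -0.816 0.477
outer loop
vertex 2.846 -0.878 3.215
vertex 3.5 -0.654 3.149
vertex 3.044 0.046 4.66
endloop
endfacet
facet normal -0.071 -0.086 -0.994
outer loop
vertex 3.5 -0.654 3.149
vertex 2.936 -0.086 3.14
vertex 3.729 -0.003 3.076
endloop
endfacet
facet normal 0.882 -0.266 0.390
outer loop
vertex 3.5 -0.654 3.149
vertex 3.729 -0.003 3.076
vertex 3.044 0.046 4.66
endloop
endfacet
facet normal -0.071 -0.087 -0.994
outer loop
vertex 3.729 -0.003 3.076
vertex 2.936 -0.086 3.14
vertex 3.362 0.585 3.051
endloop
endfacet
facet normal 0.795 0.510 0.328
outer loop
vertex 3.729 -0.003 3.076
vertex 3.362 0.585 3.051
vertex 3.044 0.046 4.66
endloop
endfacet

endsolid


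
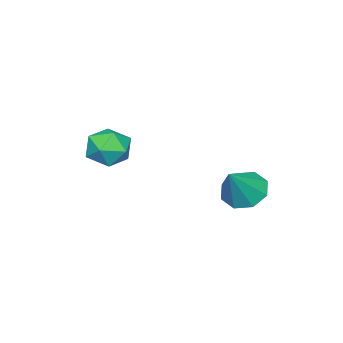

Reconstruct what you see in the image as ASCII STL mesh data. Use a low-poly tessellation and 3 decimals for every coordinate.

solid 
facet normal -0.641 -0.034 -0.767
outer loop
vertex -0.596 1.98 -2.785
vertex -0.967 1.447 -2.451
vertex -1.002 2.176 -2.454
endloop
endfacet
facet normal 0.507 0.854 0.117
outer loop
vertex -0.596 1.98 -2.785
vertex -1.002 2.176 -2.454
vertex -0.093 1.493 -1.409
endloop
endfacet
facet normal -0.643 -0.034 -0.765
outer loop
vertex -1.002 2.176 -2.454
vertex -0.967 1.447 -2.451
vertex -1.386 1.945 -2.121
endloop
endfacet
facet normal -0.016 0.830 0.557
outer loop
vertex -1.002 2.176 -2.454
vertex -1.386 1.945 -2.121
vertex -0.093 1.493 -1.409
endloop
endfacet
facet normal -0.642 -0.033 -0.766
outer loop
vertex -1.386 1.945 -2.121
vertex -0.967 1.447 -2.451
vertex -1.525 1.422 -1.982
endloop
endfacet
facet normal -0.365 0.329 0.871
outer loop
vertex -1.386 1.945 -2.121
vertex -1.525 1.422 -1.982
vertex -0.093 1.493 -1.409
endloop
endfacet
facet normal -0.642 -0.034 -0.766
outer loop
vertex -1.525 1.422 -1.982
vertex -0.967 1.447 -2.451
vertex -1.337 0.914 -2.117
endloop
endfacet
facet normal -0.332 -0.355 0.874
outer loop
vertex -1.525 1.422 -1.982
vertex -1.337 0.914 -2.117
vertex -0.093 1.493 -1.409
endloop
endfacet
facet normal -0.642 -0.034 -0.766
outer loop
vertex -1.337 0.914 -2.117
vertex -0.967 1.447 -2.451
vertex -0.932 0.718 -2.448
endloop
endfacet
facet normal 0.062 -0.823 0.564
outer loop
vertex -1.337 0.914 -2.117
vertex -0.932 0.718 -2.448
vertex -0.093 1.493 -1.409
endloop
endfacet
facet normal -0.642 -0.034 -0.766
outer loop
vertex -0.932 0.718 -2.448
vertex -0.967 1.447 -2.451
vertex -0.547 0.949 -2.781
endloop
endfacet
facet normal 0.587 -0.800 0.123
outer loop
vertex -0.932 0.718 -2.448
vertex -0.547 0.949 -2.781
vertex -0.093 1.493 -1.409
endloop
endfacet
facet normal -0.642 -0.033 -0.766
outer loop
vertex -0.547 0.949 -2.781
vertex -0.967 1.447 -2.451
vertex -0.408 1.472 -2.92
endloop
endfacet
facet normal 0.935 -0.299 -0.191
outer loop
vertex -0.547 0.949 -2.781
vertex -0.408 1.472 -2.92
vertex -0.093 1.493 -1.409
endloop
endfacet
facet normal -0.641 -0.034 -0.766
outer loop
vertex -0.408 1.472 -2.92
vertex -0.967 1.447 -2.451
vertex -0.596 1.98 -2.785
endloop
endfacet
facet normal 0.902 0.385 -0.193
outer loop
vertex -0.408 1.472 -2.92
vertex -0.596 1.98 -2.785
vertex -0.093 1.493 -1.409
endloop
endfacet
facet normal -0.453 0.889 -0.067
outer loop
vertex 0.674 -1.356 -1.338
vertex 0.453 -1.415 -0.627
vertex 1.107 -1.094 -0.789
endloop
endfacet
facet normal 0.115 0.858 -0.500
outer loop
vertex 0.674 -1.356 -1.338
vertex 1.107 -1.094 -0.789
vertex 1.412 -1.467 -1.359
endloop
endfacet
facet normal 0.020 0.312 -0.950
outer loop
vertex 0.674 -1.356 -1.338
vertex 1.412 -1.467 -1.359
vertex 0.946 -2.018 -1.55
endloop
endfacet
facet normal -0.606 0.006 -0.795
outer loop
vertex 0.674 -1.356 -1.338
vertex 0.946 -2.018 -1.55
vertex 0.353 -1.986 -1.098
endloop
endfacet
facet normal -0.898 0.363 -0.249
outer loop
vertex 0.674 -1.356 -1.338
vertex 0.353 -1.986 -1.098
vertex 0.453 -1.415 -0.627
endloop
endfacet
facet normal 0.689 0.718 -0.101
outer loop
vertex 1.412 -1.467 -1.359
vertex 1.107 -1.094 -0.789
vertex 1.647 -1.594 -0.662
endloop
endfacet
facet normal -0.228 0.767 0.599
outer loop
vertex 1.107 -1.094 -0.789
vertex 0.453 -1.415 -0.627
vertex 1.054 -1.562 -0.21
endloop
endfacet
facet normal -0.949 -0.085 0.304
outer loop
vertex 0.453 -1.415 -0.627
vertex 0.353 -1.986 -1.098
vertex 0.588 -2.113 -0.401
endloop
endfacet
facet normal -0.477 -0.662 -0.579
outer loop
vertex 0.353 -1.986 -1.098
vertex 0.946 -2.018 -1.55
vertex 0.893 -2.486 -0.971
endloop
endfacet
facet normal 0.535 -0.165 -0.829
outer loop
vertex 0.946 -2.018 -1.55
vertex 1.412 -1.467 -1.359
vertex 1.547 -2.165 -1.133
endloop
endfacet
facet normal 0.606 -0.006 0.795
outer loop
vertex 1.326 -2.224 -0.422
vertex 1.647 -1.594 -0.662
vertex 1.054 -1.562 -0.21
endloop
endfacet
facet normal -0.020 -0.312 0.950
outer loop
vertex 1.326 -2.224 -0.422
vertex 1.054 -1.562 -0.21
vertex 0.588 -2.113 -0.401
endloop
endfacet
facet normal -0.115 -0.858 0.500
outer loop
vertex 1.326 -2.224 -0.422
vertex 0.588 -2.113 -0.401
vertex 0.893 -2.486 -0.971
endloop
endfacet
facet normal 0.453 -0.889 0.067
outer loop
vertex 1.326 -2.224 -0.422
vertex 0.893 -2.486 -0.971
vertex 1.547 -2.165 -1.133
endloop
endfacet
facet normal 0.898 -0.363 0.249
outer loop
vertex 1.326 -2.224 -0.422
vertex 1.547 -2.165 -1.133
vertex 1.647 -1.594 -0.662
endloop
endfacet
facet normal 0.477 0.662 0.579
outer loop
vertex 1.054 -1.562 -0.21
vertex 1.647 -1.594 -0.662
vertex 1.107 -1.094 -0.789
endloop
endfacet
facet normal -0.535 0.165 0.829
outer loop
vertex 0.588 -2.113 -0.401
vertex 1.054 -1.562 -0.21
vertex 0.453 -1.415 -0.627
endloop
endfacet
facet normal -0.689 -0.718 0.101
outer loop
vertex 0.893 -2.486 -0.971
vertex 0.588 -2.113 -0.401
vertex 0.353 -1.986 -1.098
endloop
endfacet
facet normal 0.228 -0.767 -0.599
outer loop
vertex 1.547 -2.165 -1.133
vertex 0.893 -2.486 -0.971
vertex 0.946 -2.018 -1.55
endloop
endfacet
facet normal 0.949 0.085 -0.304
outer loop
vertex 1.647 -1.594 -0.662
vertex 1.547 -2.165 -1.133
vertex 1.412 -1.467 -1.359
endloop
endfacet

endsolid


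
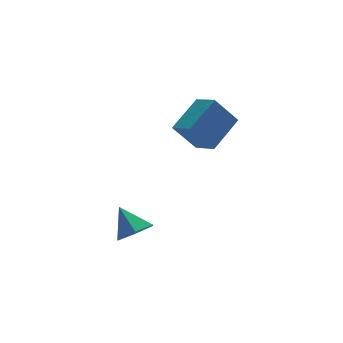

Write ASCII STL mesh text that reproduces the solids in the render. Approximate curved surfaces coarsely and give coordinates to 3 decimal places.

solid 
facet normal -0.603 0.116 0.789
outer loop
vertex 1.847 -0.88 4.171
vertex 3.298 0.054 5.141
vertex 1.449 0.221 3.705
endloop
endfacet
facet normal -0.733 -0.472 -0.490
outer loop
vertex 2.462 0.026 2.379
vertex 1.847 -0.88 4.171
vertex 1.449 0.221 3.705
endloop
endfacet
facet normal -0.603 0.116 0.790
outer loop
vertex 1.449 0.221 3.705
vertex 3.298 0.054 5.141
vertex 2.9 1.155 4.676
endloop
endfacet
facet normal -0.315 0.874 -0.369
outer loop
vertex 2.9 1.155 4.676
vertex 2.462 0.026 2.379
vertex 1.449 0.221 3.705
endloop
endfacet
facet normal 0.316 -0.874 0.370
outer loop
vertex 1.847 -0.88 4.171
vertex 4.311 -0.141 3.815
vertex 3.298 0.054 5.141
endloop
endfacet
facet normal -0.733 -0.472 -0.490
outer loop
vertex 2.86 -1.075 2.844
vertex 1.847 -0.88 4.171
vertex 2.462 0.026 2.379
endloop
endfacet
facet normal 0.316 -0.874 0.369
outer loop
vertex 2.86 -1.075 2.844
vertex 4.311 -0.141 3.815
vertex 1.847 -0.88 4.171
endloop
endfacet
facet normal 0.733 0.472 0.490
outer loop
vertex 3.298 0.054 5.141
vertex 4.311 -0.141 3.815
vertex 2.9 1.155 4.676
endloop
endfacet
facet normal -0.316 0.874 -0.369
outer loop
vertex 3.913 0.96 3.349
vertex 2.462 0.026 2.379
vertex 2.9 1.155 4.676
endloop
endfacet
facet normal 0.733 0.472 0.490
outer loop
vertex 2.9 1.155 4.676
vertex 4.311 -0.141 3.815
vertex 3.913 0.96 3.349
endloop
endfacet
facet normal 0.602 -0.116 -0.790
outer loop
vertex 3.913 0.96 3.349
vertex 2.86 -1.075 2.844
vertex 2.462 0.026 2.379
endloop
endfacet
facet normal 0.603 -0.116 -0.789
outer loop
vertex 4.311 -0.141 3.815
vertex 2.86 -1.075 2.844
vertex 3.913 0.96 3.349
endloop
endfacet
facet normal 0.251 -0.657 -0.711
outer loop
vertex -0.909 -4.008 0.742
vertex -1.769 -4.333 0.738
vertex -1.537 -3.64 0.18
endloop
endfacet
facet normal 0.479 0.877 0.039
outer loop
vertex -0.909 -4.008 0.742
vertex -1.537 -3.64 0.18
vertex -2.131 -3.387 1.762
endloop
endfacet
facet normal 0.251 -0.657 -0.711
outer loop
vertex -1.537 -3.64 0.18
vertex -1.769 -4.333 0.738
vertex -2.398 -3.965 0.176
endloop
endfacet
facet normal -0.339 0.901 -0.271
outer loop
vertex -1.537 -3.64 0.18
vertex -2.398 -3.965 0.176
vertex -2.131 -3.387 1.762
endloop
endfacet
facet normal 0.251 -0.657 -0.711
outer loop
vertex -2.398 -3.965 0.176
vertex -1.769 -4.333 0.738
vertex -2.63 -4.658 0.734
endloop
endfacet
facet normal -0.939 0.342 0.034
outer loop
vertex -2.398 -3.965 0.176
vertex -2.63 -4.658 0.734
vertex -2.131 -3.387 1.762
endloop
endfacet
facet normal 0.251 -0.657 -0.710
outer loop
vertex -2.63 -4.658 0.734
vertex -1.769 -4.333 0.738
vertex -2.002 -5.026 1.297
endloop
endfacet
facet normal -0.722 -0.241 0.648
outer loop
vertex -2.63 -4.658 0.734
vertex -2.002 -5.026 1.297
vertex -2.131 -3.387 1.762
endloop
endfacet
facet normal 0.251 -0.657 -0.711
outer loop
vertex -2.002 -5.026 1.297
vertex -1.769 -4.333 0.738
vertex -1.141 -4.701 1.3
endloop
endfacet
facet normal 0.097 -0.265 0.960
outer loop
vertex -2.002 -5.026 1.297
vertex -1.141 -4.701 1.3
vertex -2.131 -3.387 1.762
endloop
endfacet
facet normal 0.251 -0.657 -0.711
outer loop
vertex -1.141 -4.701 1.3
vertex -1.769 -4.333 0.738
vertex -0.909 -4.008 0.742
endloop
endfacet
facet normal 0.696 0.294 0.655
outer loop
vertex -1.141 -4.701 1.3
vertex -0.909 -4.008 0.742
vertex -2.131 -3.387 1.762
endloop
endfacet

endsolid


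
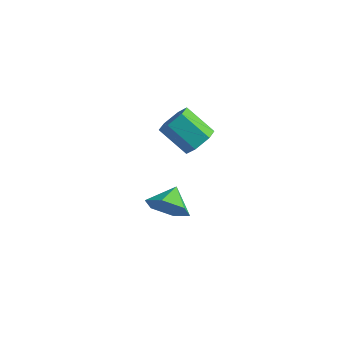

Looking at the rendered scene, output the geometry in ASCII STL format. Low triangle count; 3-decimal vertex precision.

solid 
facet normal 0.157 -0.877 -0.455
outer loop
vertex 3.694 -2.001 -2.85
vertex 2.895 -1.903 -3.315
vertex 3.686 -1.574 -3.676
endloop
endfacet
facet normal 0.697 0.639 0.324
outer loop
vertex 3.694 -2.001 -2.85
vertex 3.686 -1.574 -3.676
vertex 2.725 -0.957 -2.825
endloop
endfacet
facet normal 0.157 -0.877 -0.454
outer loop
vertex 3.686 -1.574 -3.676
vertex 2.895 -1.903 -3.315
vertex 2.887 -1.476 -4.142
endloop
endfacet
facet normal 0.296 0.900 -0.318
outer loop
vertex 3.686 -1.574 -3.676
vertex 2.887 -1.476 -4.142
vertex 2.725 -0.957 -2.825
endloop
endfacet
facet normal 0.157 -0.877 -0.454
outer loop
vertex 2.887 -1.476 -4.142
vertex 2.895 -1.903 -3.315
vertex 2.096 -1.805 -3.781
endloop
endfacet
facet normal -0.496 0.785 -0.371
outer loop
vertex 2.887 -1.476 -4.142
vertex 2.096 -1.805 -3.781
vertex 2.725 -0.957 -2.825
endloop
endfacet
facet normal 0.158 -0.877 -0.455
outer loop
vertex 2.096 -1.805 -3.781
vertex 2.895 -1.903 -3.315
vertex 2.103 -2.232 -2.955
endloop
endfacet
facet normal -0.886 0.410 0.219
outer loop
vertex 2.096 -1.805 -3.781
vertex 2.103 -2.232 -2.955
vertex 2.725 -0.957 -2.825
endloop
endfacet
facet normal 0.157 -0.877 -0.455
outer loop
vertex 2.103 -2.232 -2.955
vertex 2.895 -1.903 -3.315
vertex 2.903 -2.33 -2.489
endloop
endfacet
facet normal -0.484 0.148 0.862
outer loop
vertex 2.103 -2.232 -2.955
vertex 2.903 -2.33 -2.489
vertex 2.725 -0.957 -2.825
endloop
endfacet
facet normal 0.157 -0.877 -0.455
outer loop
vertex 2.903 -2.33 -2.489
vertex 2.895 -1.903 -3.315
vertex 3.694 -2.001 -2.85
endloop
endfacet
facet normal 0.308 0.264 0.914
outer loop
vertex 2.903 -2.33 -2.489
vertex 3.694 -2.001 -2.85
vertex 2.725 -0.957 -2.825
endloop
endfacet
facet normal 0.780 0.037 -0.625
outer loop
vertex 1.653 3.395 -3.6
vertex 1.162 3.52 -4.206
vertex 1.456 4.132 -3.803
endloop
endfacet
facet normal 0.573 0.356 0.738
outer loop
vertex 1.653 3.395 -3.6
vertex 1.456 4.132 -3.803
vertex 0.389 3.334 -2.588
endloop
endfacet
facet normal 0.574 0.356 0.738
outer loop
vertex 0.389 3.334 -2.588
vertex 1.456 4.132 -3.803
vertex 0.192 4.072 -2.791
endloop
endfacet
facet normal -0.780 -0.036 0.625
outer loop
vertex 0.389 3.334 -2.588
vertex 0.192 4.072 -2.791
vertex -0.102 3.46 -3.194
endloop
endfacet
facet normal 0.780 0.037 -0.625
outer loop
vertex 1.456 4.132 -3.803
vertex 1.162 3.52 -4.206
vertex 0.965 4.258 -4.408
endloop
endfacet
facet normal 0.071 0.986 0.148
outer loop
vertex 1.456 4.132 -3.803
vertex 0.965 4.258 -4.408
vertex 0.192 4.072 -2.791
endloop
endfacet
facet normal 0.071 0.986 0.148
outer loop
vertex 0.192 4.072 -2.791
vertex 0.965 4.258 -4.408
vertex -0.299 4.198 -3.396
endloop
endfacet
facet normal -0.780 -0.037 0.625
outer loop
vertex 0.192 4.072 -2.791
vertex -0.299 4.198 -3.396
vertex -0.102 3.46 -3.194
endloop
endfacet
facet normal 0.780 0.037 -0.624
outer loop
vertex 0.965 4.258 -4.408
vertex 1.162 3.52 -4.206
vertex 0.671 3.646 -4.812
endloop
endfacet
facet normal -0.503 0.631 -0.590
outer loop
vertex 0.965 4.258 -4.408
vertex 0.671 3.646 -4.812
vertex -0.299 4.198 -3.396
endloop
endfacet
facet normal -0.503 0.631 -0.591
outer loop
vertex -0.299 4.198 -3.396
vertex 0.671 3.646 -4.812
vertex -0.593 3.585 -3.8
endloop
endfacet
facet normal -0.780 -0.037 0.624
outer loop
vertex -0.299 4.198 -3.396
vertex -0.593 3.585 -3.8
vertex -0.102 3.46 -3.194
endloop
endfacet
facet normal 0.780 0.036 -0.625
outer loop
vertex 0.671 3.646 -4.812
vertex 1.162 3.52 -4.206
vertex 0.868 2.908 -4.609
endloop
endfacet
facet normal -0.574 -0.356 -0.738
outer loop
vertex 0.671 3.646 -4.812
vertex 0.868 2.908 -4.609
vertex -0.593 3.585 -3.8
endloop
endfacet
facet normal -0.574 -0.356 -0.738
outer loop
vertex -0.593 3.585 -3.8
vertex 0.868 2.908 -4.609
vertex -0.396 2.848 -3.597
endloop
endfacet
facet normal -0.780 -0.037 0.625
outer loop
vertex -0.593 3.585 -3.8
vertex -0.396 2.848 -3.597
vertex -0.102 3.46 -3.194
endloop
endfacet
facet normal 0.780 0.037 -0.625
outer loop
vertex 0.868 2.908 -4.609
vertex 1.162 3.52 -4.206
vertex 1.359 2.782 -4.004
endloop
endfacet
facet normal -0.071 -0.986 -0.148
outer loop
vertex 0.868 2.908 -4.609
vertex 1.359 2.782 -4.004
vertex -0.396 2.848 -3.597
endloop
endfacet
facet normal -0.071 -0.986 -0.148
outer loop
vertex -0.396 2.848 -3.597
vertex 1.359 2.782 -4.004
vertex 0.095 2.722 -2.992
endloop
endfacet
facet normal -0.780 -0.037 0.625
outer loop
vertex -0.396 2.848 -3.597
vertex 0.095 2.722 -2.992
vertex -0.102 3.46 -3.194
endloop
endfacet
facet normal 0.780 0.037 -0.624
outer loop
vertex 1.359 2.782 -4.004
vertex 1.162 3.52 -4.206
vertex 1.653 3.395 -3.6
endloop
endfacet
facet normal 0.503 -0.631 0.591
outer loop
vertex 1.359 2.782 -4.004
vertex 1.653 3.395 -3.6
vertex 0.095 2.722 -2.992
endloop
endfacet
facet normal 0.503 -0.631 0.590
outer loop
vertex 0.095 2.722 -2.992
vertex 1.653 3.395 -3.6
vertex 0.389 3.334 -2.588
endloop
endfacet
facet normal -0.780 -0.037 0.624
outer loop
vertex 0.095 2.722 -2.992
vertex 0.389 3.334 -2.588
vertex -0.102 3.46 -3.194
endloop
endfacet

endsolid


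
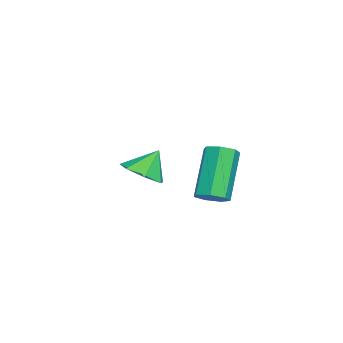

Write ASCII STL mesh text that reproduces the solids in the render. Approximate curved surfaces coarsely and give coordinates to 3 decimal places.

solid 
facet normal 0.267 -0.459 -0.847
outer loop
vertex 0.068 -0.315 -1.188
vertex -0.319 -0.944 -0.969
vertex -0.573 -0.341 -1.376
endloop
endfacet
facet normal -0.066 0.994 0.086
outer loop
vertex 0.068 -0.315 -1.188
vertex -0.573 -0.341 -1.376
vertex -0.601 -0.456 -0.071
endloop
endfacet
facet normal 0.267 -0.459 -0.847
outer loop
vertex -0.573 -0.341 -1.376
vertex -0.319 -0.944 -0.969
vertex -1.022 -0.822 -1.257
endloop
endfacet
facet normal -0.725 0.688 0.045
outer loop
vertex -0.573 -0.341 -1.376
vertex -1.022 -0.822 -1.257
vertex -0.601 -0.456 -0.071
endloop
endfacet
facet normal 0.267 -0.460 -0.847
outer loop
vertex -1.022 -0.822 -1.257
vertex -0.319 -0.944 -0.969
vertex -0.941 -1.394 -0.921
endloop
endfacet
facet normal -0.946 0.054 0.319
outer loop
vertex -1.022 -0.822 -1.257
vertex -0.941 -1.394 -0.921
vertex -0.601 -0.456 -0.071
endloop
endfacet
facet normal 0.267 -0.460 -0.847
outer loop
vertex -0.941 -1.394 -0.921
vertex -0.319 -0.944 -0.969
vertex -0.392 -1.627 -0.621
endloop
endfacet
facet normal -0.567 -0.431 0.702
outer loop
vertex -0.941 -1.394 -0.921
vertex -0.392 -1.627 -0.621
vertex -0.601 -0.456 -0.071
endloop
endfacet
facet normal 0.268 -0.460 -0.847
outer loop
vertex -0.392 -1.627 -0.621
vertex -0.319 -0.944 -0.969
vertex 0.213 -1.345 -0.583
endloop
endfacet
facet normal 0.131 -0.402 0.906
outer loop
vertex -0.392 -1.627 -0.621
vertex 0.213 -1.345 -0.583
vertex -0.601 -0.456 -0.071
endloop
endfacet
facet normal 0.267 -0.460 -0.847
outer loop
vertex 0.213 -1.345 -0.583
vertex -0.319 -0.944 -0.969
vertex 0.418 -0.761 -0.836
endloop
endfacet
facet normal 0.619 0.119 0.777
outer loop
vertex 0.213 -1.345 -0.583
vertex 0.418 -0.761 -0.836
vertex -0.601 -0.456 -0.071
endloop
endfacet
facet normal 0.267 -0.459 -0.847
outer loop
vertex 0.418 -0.761 -0.836
vertex -0.319 -0.944 -0.969
vertex 0.068 -0.315 -1.188
endloop
endfacet
facet normal 0.531 0.741 0.411
outer loop
vertex 0.418 -0.761 -0.836
vertex 0.068 -0.315 -1.188
vertex -0.601 -0.456 -0.071
endloop
endfacet
facet normal 0.534 -0.097 -0.840
outer loop
vertex 3.691 1.967 -0.319
vertex 3.394 1.552 -0.46
vertex 3.317 2.065 -0.568
endloop
endfacet
facet normal 0.232 0.972 0.034
outer loop
vertex 3.691 1.967 -0.319
vertex 3.317 2.065 -0.568
vertex 2.723 2.144 1.201
endloop
endfacet
facet normal 0.232 0.972 0.035
outer loop
vertex 2.723 2.144 1.201
vertex 3.317 2.065 -0.568
vertex 2.35 2.242 0.951
endloop
endfacet
facet normal -0.536 0.099 0.838
outer loop
vertex 2.723 2.144 1.201
vertex 2.35 2.242 0.951
vertex 2.426 1.728 1.06
endloop
endfacet
facet normal 0.535 -0.097 -0.840
outer loop
vertex 3.317 2.065 -0.568
vertex 3.394 1.552 -0.46
vertex 3.001 1.776 -0.736
endloop
endfacet
facet normal -0.492 0.772 -0.403
outer loop
vertex 3.317 2.065 -0.568
vertex 3.001 1.776 -0.736
vertex 2.35 2.242 0.951
endloop
endfacet
facet normal -0.491 0.773 -0.403
outer loop
vertex 2.35 2.242 0.951
vertex 3.001 1.776 -0.736
vertex 2.033 1.953 0.783
endloop
endfacet
facet normal -0.535 0.099 0.839
outer loop
vertex 2.35 2.242 0.951
vertex 2.033 1.953 0.783
vertex 2.426 1.728 1.06
endloop
endfacet
facet normal 0.535 -0.097 -0.840
outer loop
vertex 3.001 1.776 -0.736
vertex 3.394 1.552 -0.46
vertex 2.981 1.318 -0.696
endloop
endfacet
facet normal -0.844 -0.010 -0.537
outer loop
vertex 3.001 1.776 -0.736
vertex 2.981 1.318 -0.696
vertex 2.033 1.953 0.783
endloop
endfacet
facet normal -0.844 -0.011 -0.536
outer loop
vertex 2.033 1.953 0.783
vertex 2.981 1.318 -0.696
vertex 2.013 1.495 0.824
endloop
endfacet
facet normal -0.535 0.098 0.839
outer loop
vertex 2.033 1.953 0.783
vertex 2.013 1.495 0.824
vertex 2.426 1.728 1.06
endloop
endfacet
facet normal 0.535 -0.098 -0.839
outer loop
vertex 2.981 1.318 -0.696
vertex 3.394 1.552 -0.46
vertex 3.271 1.036 -0.478
endloop
endfacet
facet normal -0.562 -0.783 -0.266
outer loop
vertex 2.981 1.318 -0.696
vertex 3.271 1.036 -0.478
vertex 2.013 1.495 0.824
endloop
endfacet
facet normal -0.561 -0.784 -0.266
outer loop
vertex 2.013 1.495 0.824
vertex 3.271 1.036 -0.478
vertex 2.304 1.213 1.042
endloop
endfacet
facet normal -0.535 0.097 0.839
outer loop
vertex 2.013 1.495 0.824
vertex 2.304 1.213 1.042
vertex 2.426 1.728 1.06
endloop
endfacet
facet normal 0.535 -0.098 -0.839
outer loop
vertex 3.271 1.036 -0.478
vertex 3.394 1.552 -0.46
vertex 3.654 1.142 -0.246
endloop
endfacet
facet normal 0.144 -0.968 0.204
outer loop
vertex 3.271 1.036 -0.478
vertex 3.654 1.142 -0.246
vertex 2.304 1.213 1.042
endloop
endfacet
facet normal 0.144 -0.968 0.205
outer loop
vertex 2.304 1.213 1.042
vertex 3.654 1.142 -0.246
vertex 2.687 1.319 1.273
endloop
endfacet
facet normal -0.534 0.097 0.840
outer loop
vertex 2.304 1.213 1.042
vertex 2.687 1.319 1.273
vertex 2.426 1.728 1.06
endloop
endfacet
facet normal 0.536 -0.098 -0.839
outer loop
vertex 3.654 1.142 -0.246
vertex 3.394 1.552 -0.46
vertex 3.841 1.557 -0.175
endloop
endfacet
facet normal 0.741 -0.423 0.521
outer loop
vertex 3.654 1.142 -0.246
vertex 3.841 1.557 -0.175
vertex 2.687 1.319 1.273
endloop
endfacet
facet normal 0.741 -0.423 0.521
outer loop
vertex 2.687 1.319 1.273
vertex 3.841 1.557 -0.175
vertex 2.874 1.734 1.344
endloop
endfacet
facet normal -0.534 0.097 0.840
outer loop
vertex 2.687 1.319 1.273
vertex 2.874 1.734 1.344
vertex 2.426 1.728 1.06
endloop
endfacet
facet normal 0.536 -0.099 -0.839
outer loop
vertex 3.841 1.557 -0.175
vertex 3.394 1.552 -0.46
vertex 3.691 1.967 -0.319
endloop
endfacet
facet normal 0.779 0.441 0.445
outer loop
vertex 3.841 1.557 -0.175
vertex 3.691 1.967 -0.319
vertex 2.874 1.734 1.344
endloop
endfacet
facet normal 0.779 0.442 0.445
outer loop
vertex 2.874 1.734 1.344
vertex 3.691 1.967 -0.319
vertex 2.723 2.144 1.201
endloop
endfacet
facet normal -0.534 0.096 0.840
outer loop
vertex 2.874 1.734 1.344
vertex 2.723 2.144 1.201
vertex 2.426 1.728 1.06
endloop
endfacet

endsolid


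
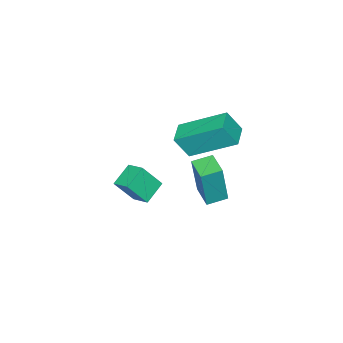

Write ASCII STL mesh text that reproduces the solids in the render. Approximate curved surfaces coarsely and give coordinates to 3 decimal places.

solid 
facet normal -0.816 0.554 0.164
outer loop
vertex -2.681 3.016 1.417
vertex -2.157 3.815 1.323
vertex -3.024 3.034 -0.35
endloop
endfacet
facet normal -0.546 -0.832 0.097
outer loop
vertex -2.363 2.585 -0.483
vertex -2.681 3.016 1.417
vertex -3.024 3.034 -0.35
endloop
endfacet
facet normal -0.816 0.554 0.165
outer loop
vertex -3.024 3.034 -0.35
vertex -2.157 3.815 1.323
vertex -2.501 3.833 -0.444
endloop
endfacet
facet normal -0.191 0.010 -0.982
outer loop
vertex -2.501 3.833 -0.444
vertex -2.363 2.585 -0.483
vertex -3.024 3.034 -0.35
endloop
endfacet
facet normal 0.191 -0.010 0.982
outer loop
vertex -2.681 3.016 1.417
vertex -1.496 3.366 1.19
vertex -2.157 3.815 1.323
endloop
endfacet
facet normal -0.545 -0.833 0.098
outer loop
vertex -2.019 2.567 1.284
vertex -2.681 3.016 1.417
vertex -2.363 2.585 -0.483
endloop
endfacet
facet normal 0.191 -0.009 0.982
outer loop
vertex -2.019 2.567 1.284
vertex -1.496 3.366 1.19
vertex -2.681 3.016 1.417
endloop
endfacet
facet normal 0.546 0.832 -0.098
outer loop
vertex -2.157 3.815 1.323
vertex -1.496 3.366 1.19
vertex -2.501 3.833 -0.444
endloop
endfacet
facet normal -0.191 0.010 -0.982
outer loop
vertex -1.839 3.384 -0.577
vertex -2.363 2.585 -0.483
vertex -2.501 3.833 -0.444
endloop
endfacet
facet normal 0.545 0.833 -0.097
outer loop
vertex -2.501 3.833 -0.444
vertex -1.496 3.366 1.19
vertex -1.839 3.384 -0.577
endloop
endfacet
facet normal 0.816 -0.554 -0.164
outer loop
vertex -1.839 3.384 -0.577
vertex -2.019 2.567 1.284
vertex -2.363 2.585 -0.483
endloop
endfacet
facet normal 0.816 -0.554 -0.164
outer loop
vertex -1.496 3.366 1.19
vertex -2.019 2.567 1.284
vertex -1.839 3.384 -0.577
endloop
endfacet
facet normal -0.324 0.410 -0.853
outer loop
vertex -4.348 3.096 1.829
vertex -3.521 3.505 1.711
vertex -3.683 1.449 0.785
endloop
endfacet
facet normal -0.889 -0.440 0.127
outer loop
vertex -3.339 1.015 1.689
vertex -4.348 3.096 1.829
vertex -3.683 1.449 0.785
endloop
endfacet
facet normal -0.324 0.410 -0.853
outer loop
vertex -3.683 1.449 0.785
vertex -3.521 3.505 1.711
vertex -2.856 1.858 0.667
endloop
endfacet
facet normal 0.323 -0.799 -0.507
outer loop
vertex -2.856 1.858 0.667
vertex -3.339 1.015 1.689
vertex -3.683 1.449 0.785
endloop
endfacet
facet normal -0.323 0.799 0.507
outer loop
vertex -4.348 3.096 1.829
vertex -3.177 3.071 2.615
vertex -3.521 3.505 1.711
endloop
endfacet
facet normal -0.889 -0.440 0.127
outer loop
vertex -4.004 2.662 2.733
vertex -4.348 3.096 1.829
vertex -3.339 1.015 1.689
endloop
endfacet
facet normal -0.323 0.799 0.507
outer loop
vertex -4.004 2.662 2.733
vertex -3.177 3.071 2.615
vertex -4.348 3.096 1.829
endloop
endfacet
facet normal 0.889 0.440 -0.127
outer loop
vertex -3.521 3.505 1.711
vertex -3.177 3.071 2.615
vertex -2.856 1.858 0.667
endloop
endfacet
facet normal 0.323 -0.799 -0.507
outer loop
vertex -2.512 1.424 1.571
vertex -3.339 1.015 1.689
vertex -2.856 1.858 0.667
endloop
endfacet
facet normal 0.889 0.440 -0.127
outer loop
vertex -2.856 1.858 0.667
vertex -3.177 3.071 2.615
vertex -2.512 1.424 1.571
endloop
endfacet
facet normal 0.324 -0.410 0.853
outer loop
vertex -2.512 1.424 1.571
vertex -4.004 2.662 2.733
vertex -3.339 1.015 1.689
endloop
endfacet
facet normal 0.324 -0.410 0.853
outer loop
vertex -3.177 3.071 2.615
vertex -4.004 2.662 2.733
vertex -2.512 1.424 1.571
endloop
endfacet
facet normal -0.429 0.401 -0.809
outer loop
vertex -3.976 -0.883 -2.842
vertex -3.827 -0.105 -2.535
vertex -3.055 -0.869 -3.324
endloop
endfacet
facet normal -0.175 -0.916 -0.362
outer loop
vertex -2.513 -1.375 -2.305
vertex -3.976 -0.883 -2.842
vertex -3.055 -0.869 -3.324
endloop
endfacet
facet normal -0.429 0.402 -0.809
outer loop
vertex -3.055 -0.869 -3.324
vertex -3.827 -0.105 -2.535
vertex -2.905 -0.091 -3.017
endloop
endfacet
facet normal 0.885 0.013 -0.465
outer loop
vertex -2.905 -0.091 -3.017
vertex -2.513 -1.375 -2.305
vertex -3.055 -0.869 -3.324
endloop
endfacet
facet normal -0.886 -0.014 0.464
outer loop
vertex -3.976 -0.883 -2.842
vertex -3.285 -0.611 -1.516
vertex -3.827 -0.105 -2.535
endloop
endfacet
facet normal -0.175 -0.916 -0.362
outer loop
vertex -3.435 -1.389 -1.823
vertex -3.976 -0.883 -2.842
vertex -2.513 -1.375 -2.305
endloop
endfacet
facet normal -0.886 -0.012 0.464
outer loop
vertex -3.435 -1.389 -1.823
vertex -3.285 -0.611 -1.516
vertex -3.976 -0.883 -2.842
endloop
endfacet
facet normal 0.175 0.916 0.362
outer loop
vertex -3.827 -0.105 -2.535
vertex -3.285 -0.611 -1.516
vertex -2.905 -0.091 -3.017
endloop
endfacet
facet normal 0.886 0.013 -0.464
outer loop
vertex -2.364 -0.597 -1.998
vertex -2.513 -1.375 -2.305
vertex -2.905 -0.091 -3.017
endloop
endfacet
facet normal 0.175 0.916 0.362
outer loop
vertex -2.905 -0.091 -3.017
vertex -3.285 -0.611 -1.516
vertex -2.364 -0.597 -1.998
endloop
endfacet
facet normal 0.429 -0.401 0.809
outer loop
vertex -2.364 -0.597 -1.998
vertex -3.435 -1.389 -1.823
vertex -2.513 -1.375 -2.305
endloop
endfacet
facet normal 0.429 -0.402 0.809
outer loop
vertex -3.285 -0.611 -1.516
vertex -3.435 -1.389 -1.823
vertex -2.364 -0.597 -1.998
endloop
endfacet

endsolid


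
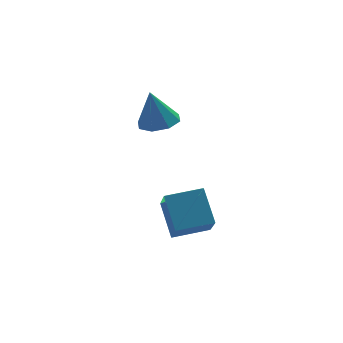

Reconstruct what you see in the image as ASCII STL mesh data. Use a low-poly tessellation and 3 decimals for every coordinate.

solid 
facet normal -0.985 0.135 -0.112
outer loop
vertex -2.401 -2.065 -0.753
vertex -2.354 -0.718 0.455
vertex -2.06 -0.775 -2.203
endloop
endfacet
facet normal -0.026 -0.744 -0.668
outer loop
vertex -0.406 -1.002 -2.015
vertex -2.401 -2.065 -0.753
vertex -2.06 -0.775 -2.203
endloop
endfacet
facet normal -0.985 0.135 -0.112
outer loop
vertex -2.06 -0.775 -2.203
vertex -2.354 -0.718 0.455
vertex -2.013 0.571 -0.994
endloop
endfacet
facet normal 0.173 0.655 -0.736
outer loop
vertex -2.013 0.571 -0.994
vertex -0.406 -1.002 -2.015
vertex -2.06 -0.775 -2.203
endloop
endfacet
facet normal -0.173 -0.654 0.736
outer loop
vertex -2.401 -2.065 -0.753
vertex -0.7 -0.945 0.643
vertex -2.354 -0.718 0.455
endloop
endfacet
facet normal -0.026 -0.744 -0.668
outer loop
vertex -0.747 -2.291 -0.566
vertex -2.401 -2.065 -0.753
vertex -0.406 -1.002 -2.015
endloop
endfacet
facet normal -0.173 -0.655 0.736
outer loop
vertex -0.747 -2.291 -0.566
vertex -0.7 -0.945 0.643
vertex -2.401 -2.065 -0.753
endloop
endfacet
facet normal 0.026 0.744 0.668
outer loop
vertex -2.354 -0.718 0.455
vertex -0.7 -0.945 0.643
vertex -2.013 0.571 -0.994
endloop
endfacet
facet normal 0.173 0.654 -0.736
outer loop
vertex -0.359 0.345 -0.807
vertex -0.406 -1.002 -2.015
vertex -2.013 0.571 -0.994
endloop
endfacet
facet normal 0.026 0.744 0.668
outer loop
vertex -2.013 0.571 -0.994
vertex -0.7 -0.945 0.643
vertex -0.359 0.345 -0.807
endloop
endfacet
facet normal 0.985 -0.135 0.112
outer loop
vertex -0.359 0.345 -0.807
vertex -0.747 -2.291 -0.566
vertex -0.406 -1.002 -2.015
endloop
endfacet
facet normal 0.985 -0.135 0.112
outer loop
vertex -0.7 -0.945 0.643
vertex -0.747 -2.291 -0.566
vertex -0.359 0.345 -0.807
endloop
endfacet
facet normal 0.176 -0.136 -0.975
outer loop
vertex -0.731 1.538 3.203
vertex -1.444 2.129 2.992
vertex -0.512 2.229 3.146
endloop
endfacet
facet normal 0.763 -0.191 0.617
outer loop
vertex -0.731 1.538 3.203
vertex -0.512 2.229 3.146
vertex -1.756 2.371 4.728
endloop
endfacet
facet normal 0.176 -0.136 -0.975
outer loop
vertex -0.512 2.229 3.146
vertex -1.444 2.129 2.992
vertex -0.839 2.861 2.999
endloop
endfacet
facet normal 0.708 0.486 0.513
outer loop
vertex -0.512 2.229 3.146
vertex -0.839 2.861 2.999
vertex -1.756 2.371 4.728
endloop
endfacet
facet normal 0.176 -0.136 -0.975
outer loop
vertex -0.839 2.861 2.999
vertex -1.444 2.129 2.992
vertex -1.52 3.064 2.848
endloop
endfacet
facet normal 0.192 0.913 0.361
outer loop
vertex -0.839 2.861 2.999
vertex -1.52 3.064 2.848
vertex -1.756 2.371 4.728
endloop
endfacet
facet normal 0.176 -0.136 -0.975
outer loop
vertex -1.52 3.064 2.848
vertex -1.444 2.129 2.992
vertex -2.157 2.72 2.781
endloop
endfacet
facet normal -0.480 0.841 0.250
outer loop
vertex -1.52 3.064 2.848
vertex -2.157 2.72 2.781
vertex -1.756 2.371 4.728
endloop
endfacet
facet normal 0.176 -0.136 -0.975
outer loop
vertex -2.157 2.72 2.781
vertex -1.444 2.129 2.992
vertex -2.376 2.029 2.838
endloop
endfacet
facet normal -0.918 0.311 0.245
outer loop
vertex -2.157 2.72 2.781
vertex -2.376 2.029 2.838
vertex -1.756 2.371 4.728
endloop
endfacet
facet normal 0.176 -0.137 -0.975
outer loop
vertex -2.376 2.029 2.838
vertex -1.444 2.129 2.992
vertex -2.049 1.396 2.986
endloop
endfacet
facet normal -0.863 -0.364 0.349
outer loop
vertex -2.376 2.029 2.838
vertex -2.049 1.396 2.986
vertex -1.756 2.371 4.728
endloop
endfacet
facet normal 0.175 -0.137 -0.975
outer loop
vertex -2.049 1.396 2.986
vertex -1.444 2.129 2.992
vertex -1.367 1.193 3.137
endloop
endfacet
facet normal -0.347 -0.792 0.502
outer loop
vertex -2.049 1.396 2.986
vertex -1.367 1.193 3.137
vertex -1.756 2.371 4.728
endloop
endfacet
facet normal 0.175 -0.137 -0.975
outer loop
vertex -1.367 1.193 3.137
vertex -1.444 2.129 2.992
vertex -0.731 1.538 3.203
endloop
endfacet
facet normal 0.327 -0.720 0.613
outer loop
vertex -1.367 1.193 3.137
vertex -0.731 1.538 3.203
vertex -1.756 2.371 4.728
endloop
endfacet

endsolid
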